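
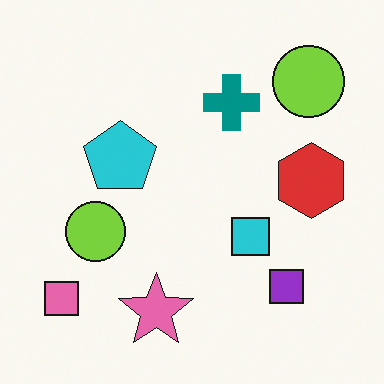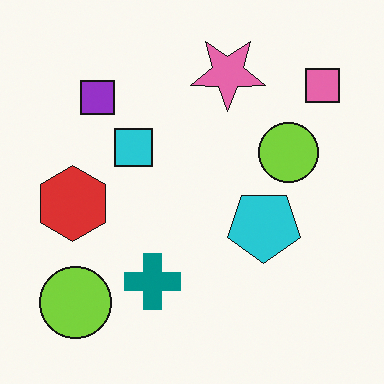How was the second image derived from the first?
It was rotated 180°.

The pink square sits in the bottom-left of the first image and the top-right of the second — consistent with a whole-image 180° rotation.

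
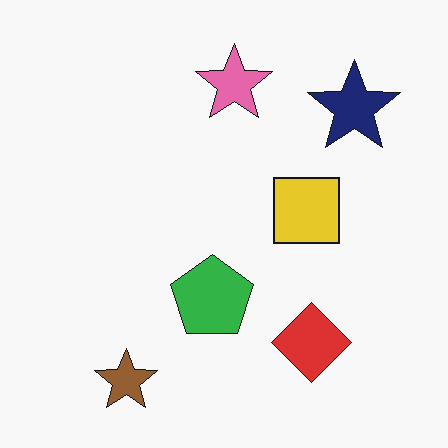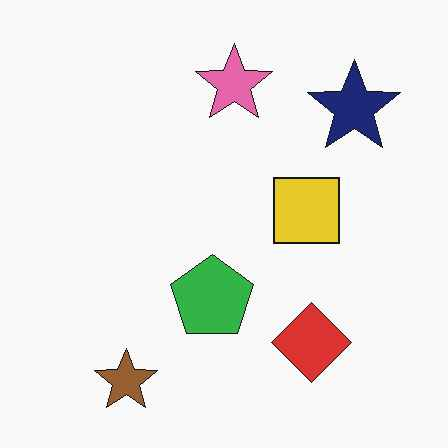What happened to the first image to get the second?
This is the original image given moderate JPEG compression.

Blocky 8×8 compression artifacts appear around shape edges and the flat background shows ringing — characteristic JPEG degradation.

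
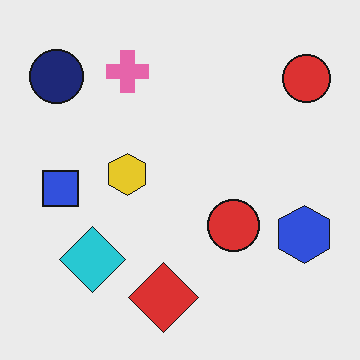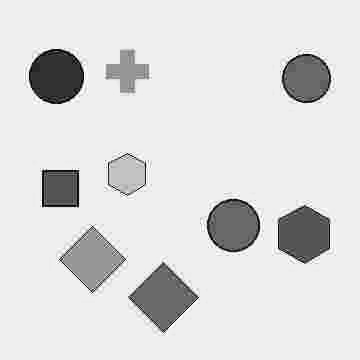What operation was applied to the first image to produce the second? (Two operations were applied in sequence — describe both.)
This is the original image degraded with heavy JPEG compression, then converted to grayscale.

Blocky 8×8 compression artifacts appear around shape edges and the flat background shows ringing — characteristic JPEG degradation. All color is removed — every shape is now a shade of grey.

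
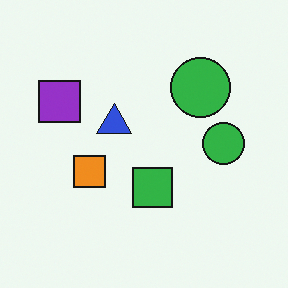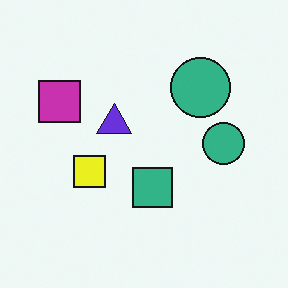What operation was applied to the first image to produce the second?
The transformation is: hue-shifted slightly.

Every shape's color has rotated by the same amount around the hue wheel — a uniform hue shift.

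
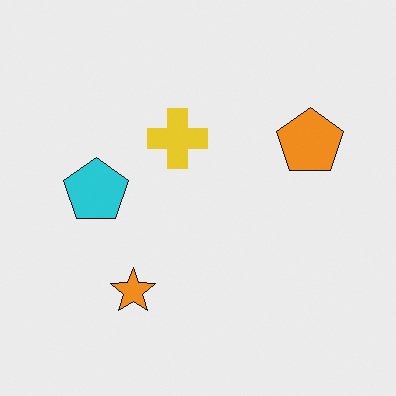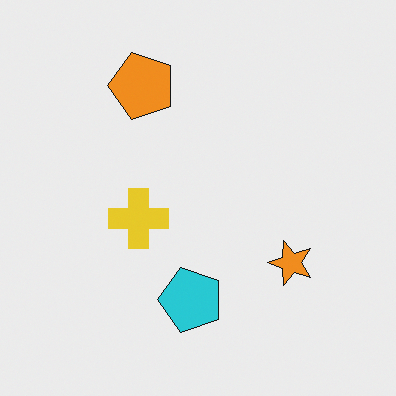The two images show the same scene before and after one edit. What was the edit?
This is the original image rotated 90° counter-clockwise.

The orange pentagon sits in the right of the first image and the top of the second — consistent with a whole-image 90° counter-clockwise rotation.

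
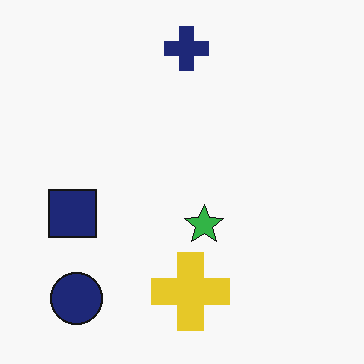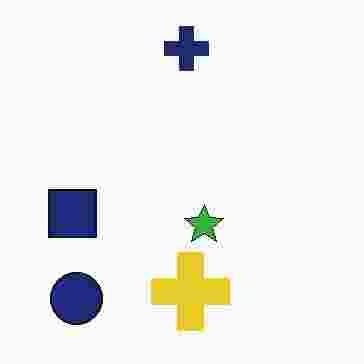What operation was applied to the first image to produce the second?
Degraded with heavy JPEG compression.

Blocky 8×8 compression artifacts appear around shape edges and the flat background shows ringing — characteristic JPEG degradation.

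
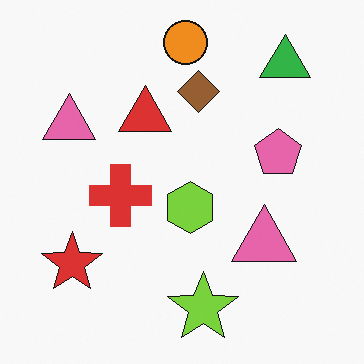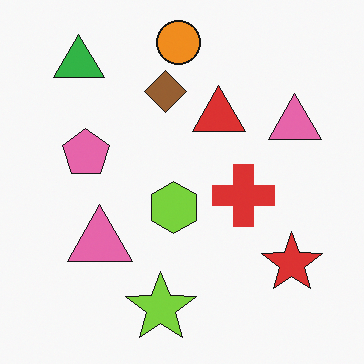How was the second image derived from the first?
It was flipped horizontally (left ↔ right).

The red star is in the bottom-left of the first image and the bottom-right of the second — shapes on opposite sides of the vertical midline have swapped in a mirror flip.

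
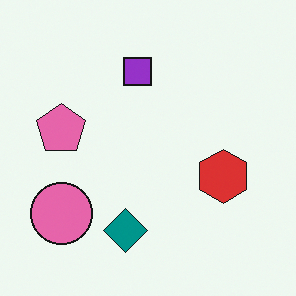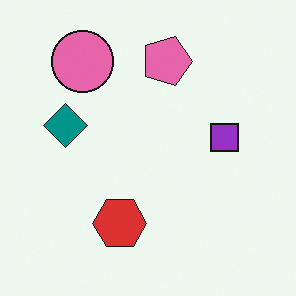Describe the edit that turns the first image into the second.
The second image is the first rotated 90° clockwise.

The pink circle sits in the bottom-left of the first image and the top-left of the second — consistent with a whole-image 90° clockwise rotation.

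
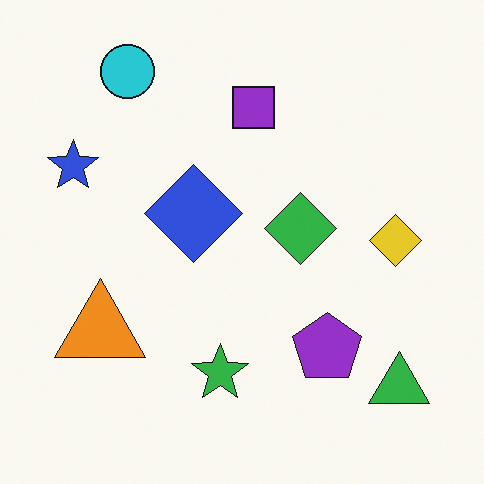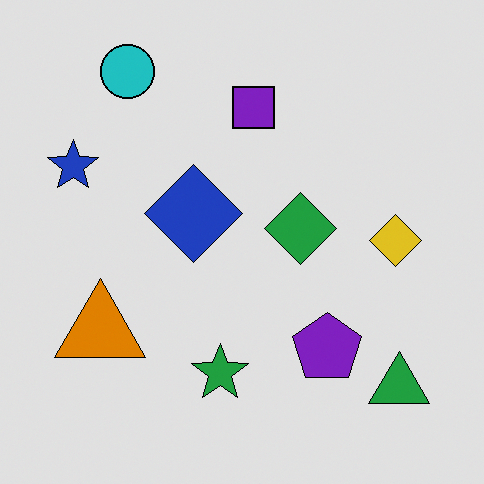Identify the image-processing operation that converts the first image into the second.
The second image is the first posterized to a reduced palette.

Each flat color has snapped to a coarser quantized level — most visibly, the near-white background has dropped to a flat grey.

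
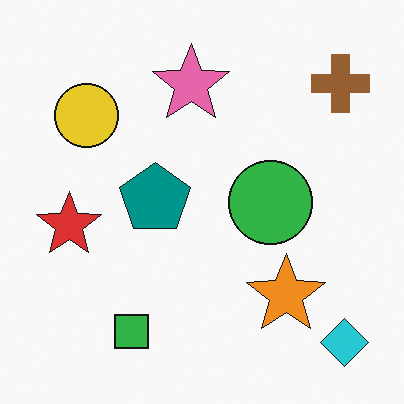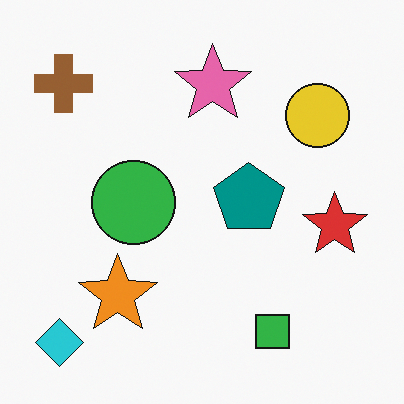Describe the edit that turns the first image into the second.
The second image is the first flipped horizontally (left ↔ right).

The cyan diamond is in the bottom-right of the first image and the bottom-left of the second — shapes on opposite sides of the vertical midline have swapped in a mirror flip.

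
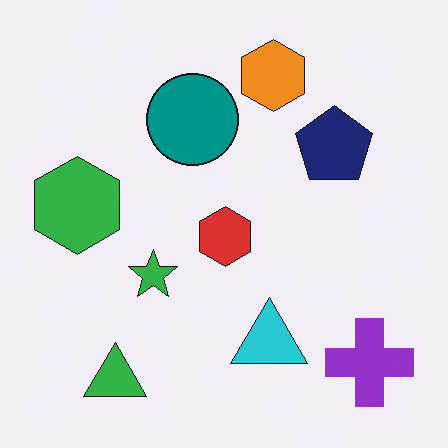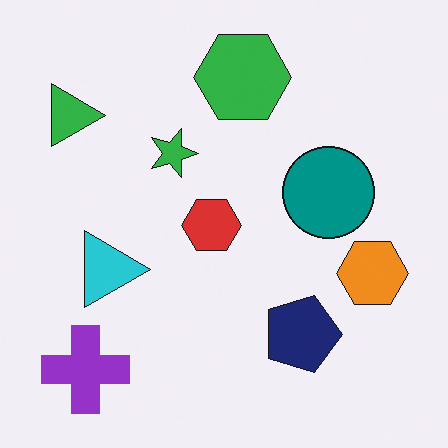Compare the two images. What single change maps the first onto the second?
It was rotated 90° clockwise.

The purple cross sits in the bottom-right of the first image and the bottom-left of the second — consistent with a whole-image 90° clockwise rotation.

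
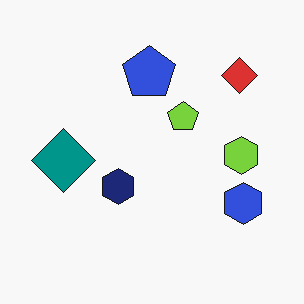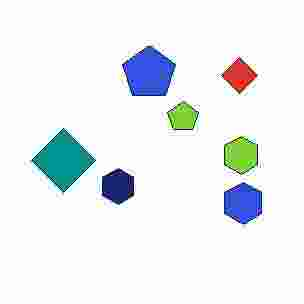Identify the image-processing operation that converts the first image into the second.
This is the original image degraded with heavy JPEG compression.

Blocky 8×8 compression artifacts appear around shape edges and the flat background shows ringing — characteristic JPEG degradation.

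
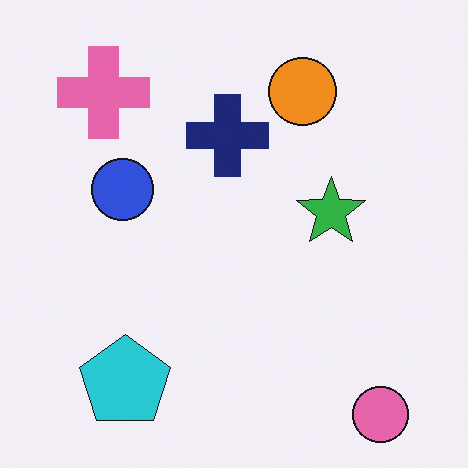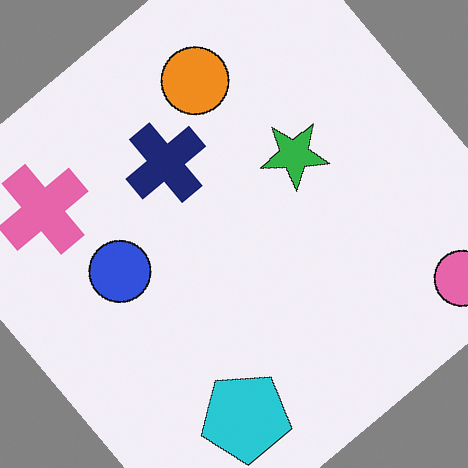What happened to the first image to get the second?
The image was rotated counter-clockwise by a large amount — several tens of degrees.

Every shape is tilted by the same angle and the image corners show triangular fill wedges — a whole-image rotation by a non-right angle.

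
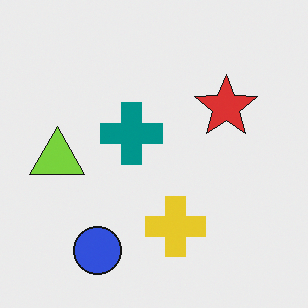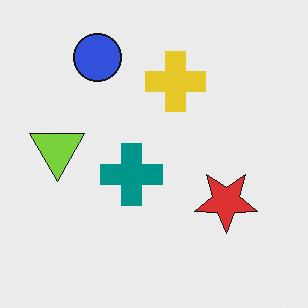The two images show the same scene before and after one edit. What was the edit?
The image was flipped vertically (top ↔ bottom).

The blue circle is in the bottom-left of the first image and the top-left of the second — shapes on opposite sides of the horizontal midline have swapped in a mirror flip.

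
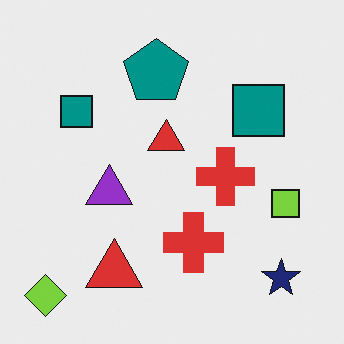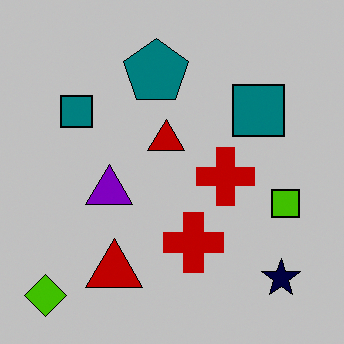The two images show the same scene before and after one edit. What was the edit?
The image was aggressively posterized.

Each flat color has snapped to a coarser quantized level — most visibly, the near-white background has dropped to a flat grey.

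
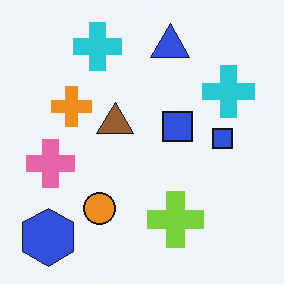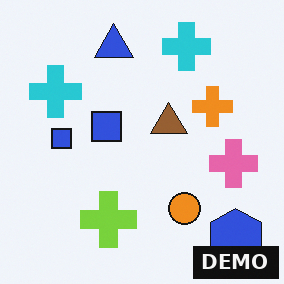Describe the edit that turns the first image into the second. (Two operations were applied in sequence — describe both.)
The second image is the first flipped horizontally (left ↔ right), then watermarked with the text "DEMO" in the lower-right corner.

The blue hexagon is in the bottom-left of the first image and the bottom-right of the second — shapes on opposite sides of the vertical midline have swapped in a mirror flip. A dark label reading "DEMO" appears in the lower-right corner.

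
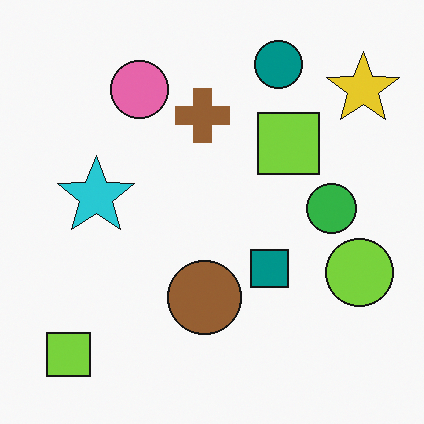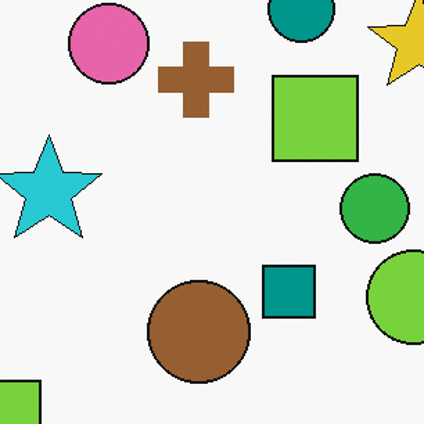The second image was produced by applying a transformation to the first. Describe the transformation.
The transformation is: cropped slightly and scaled back up.

The visible shapes are larger and the field of view is narrower; shapes near the original edges may be partly or wholly outside the frame — a crop-and-rescale.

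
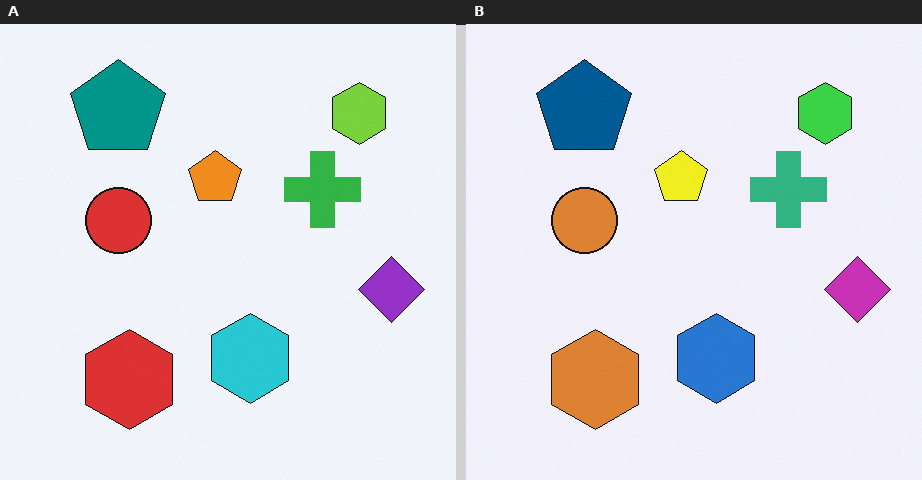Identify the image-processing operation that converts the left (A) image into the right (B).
The transformation is: hue-shifted slightly.

Every shape's color has rotated by the same amount around the hue wheel — a uniform hue shift.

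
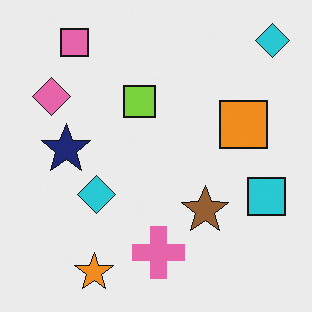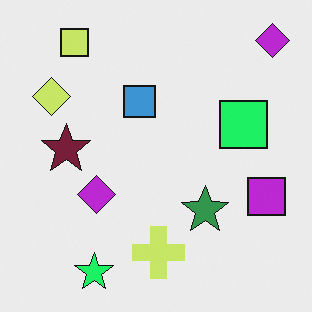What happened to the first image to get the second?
The transformation is: hue-shifted noticeably.

Every shape's color has rotated by the same amount around the hue wheel — a uniform hue shift.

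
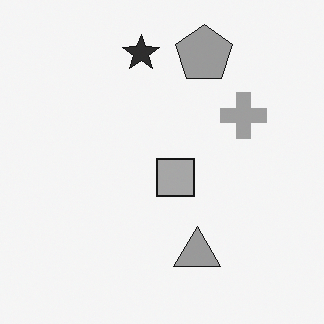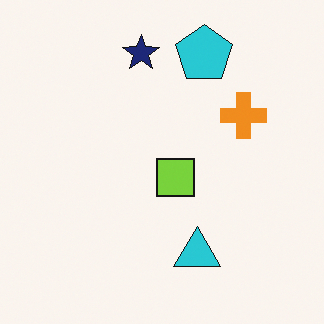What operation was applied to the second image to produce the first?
This is the original image converted to grayscale.

All color is removed — every shape is now a shade of grey.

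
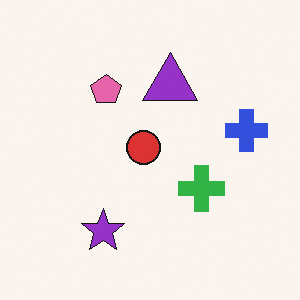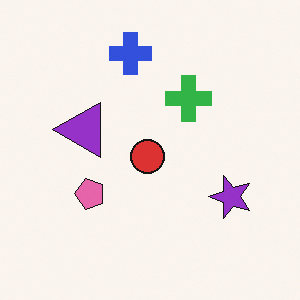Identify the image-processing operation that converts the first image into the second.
The second image is the first rotated 90° counter-clockwise.

The blue cross sits in the right of the first image and the top of the second — consistent with a whole-image 90° counter-clockwise rotation.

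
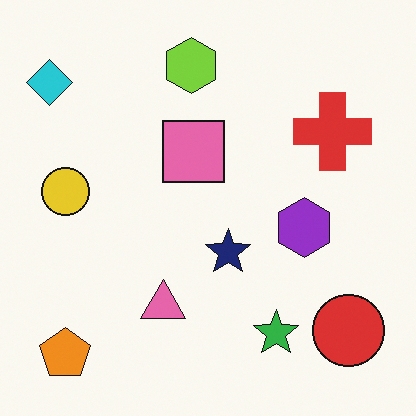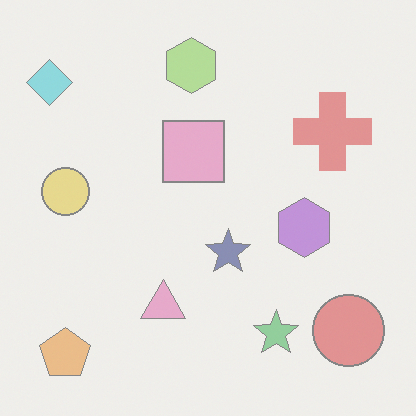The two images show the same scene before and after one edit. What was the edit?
This is the original image given much lower contrast.

Tones are pushed toward mid-grey across the whole image — a global contrast change.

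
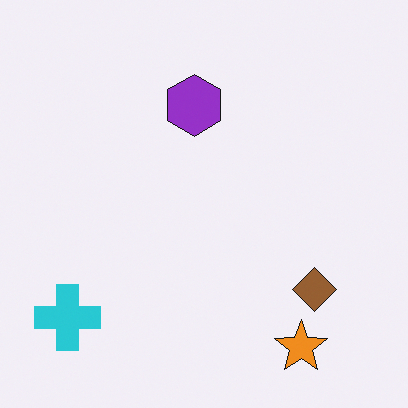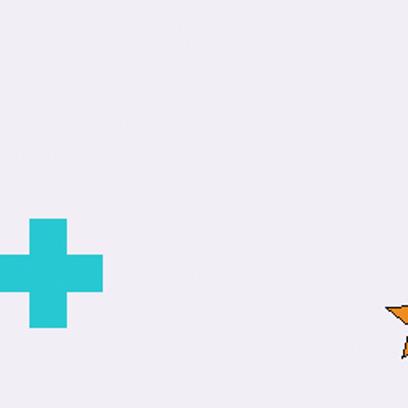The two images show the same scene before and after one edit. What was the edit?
This is the original image cropped tightly and scaled back up.

The visible shapes are larger and the field of view is narrower; shapes near the original edges may be partly or wholly outside the frame — a crop-and-rescale.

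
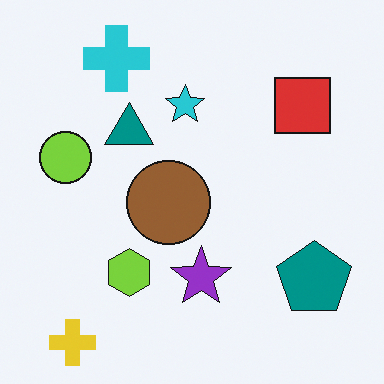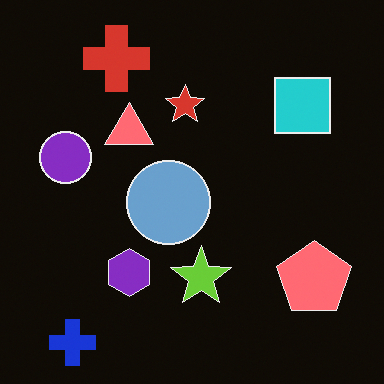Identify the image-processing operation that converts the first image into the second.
Color-inverted (negative).

The light background has become dark and every shape's color is its complement — a photographic negative.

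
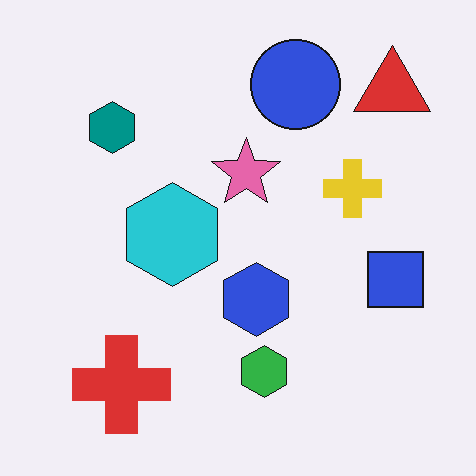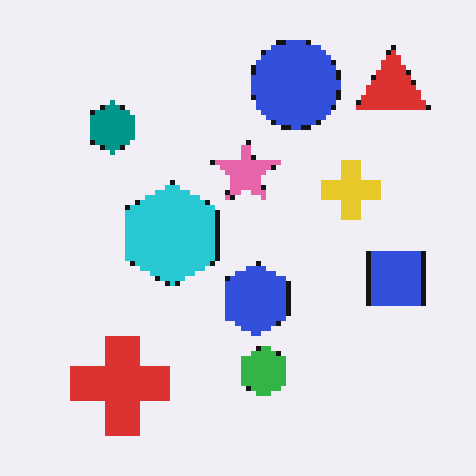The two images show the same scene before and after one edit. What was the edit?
Mildly pixelated.

Shapes are reduced to large square blocks; fine edges and outlines are lost — a downscale-then-upscale (mosaic) effect.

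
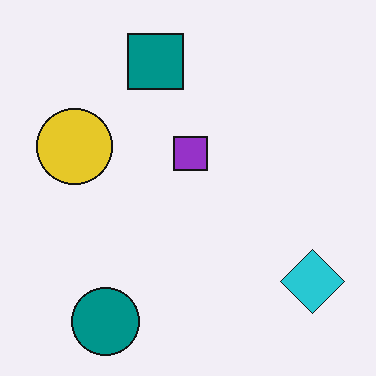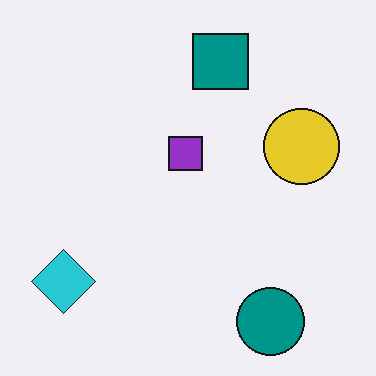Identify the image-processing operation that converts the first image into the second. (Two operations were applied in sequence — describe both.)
The image was JPEG-compressed with visible artifacts, then flipped horizontally (left ↔ right).

Blocky 8×8 compression artifacts appear around shape edges and the flat background shows ringing — characteristic JPEG degradation. The cyan diamond is in the bottom-right of the first image and the bottom-left of the second — shapes on opposite sides of the vertical midline have swapped in a mirror flip.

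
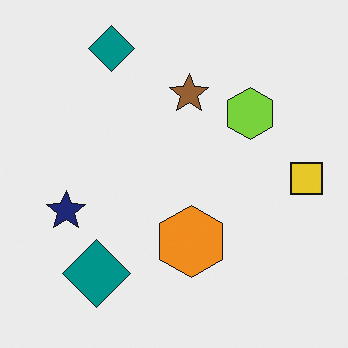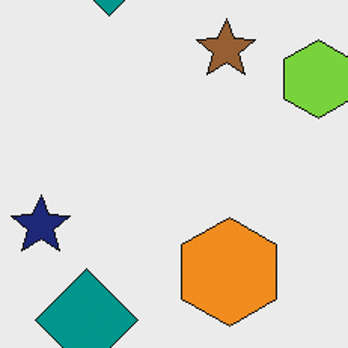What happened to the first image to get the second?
The second image is the first cropped slightly and scaled back up.

The visible shapes are larger and the field of view is narrower; shapes near the original edges may be partly or wholly outside the frame — a crop-and-rescale.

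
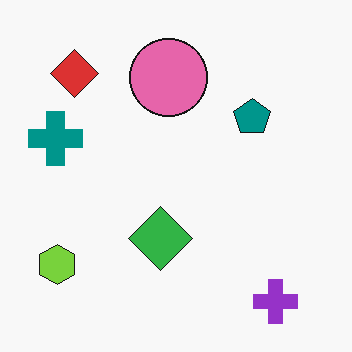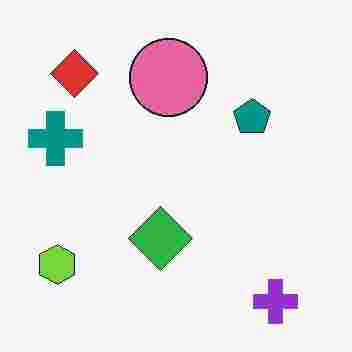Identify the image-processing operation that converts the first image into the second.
The transformation is: heavily JPEG-compressed with obvious blocking artifacts.

Blocky 8×8 compression artifacts appear around shape edges and the flat background shows ringing — characteristic JPEG degradation.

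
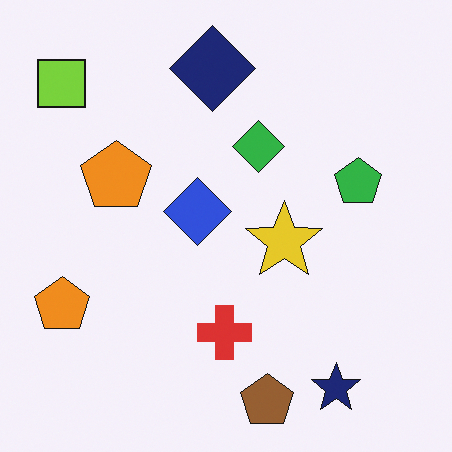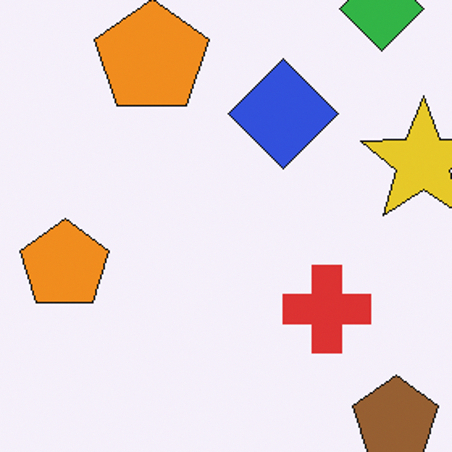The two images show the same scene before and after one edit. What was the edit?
The second image is the first cropped slightly and scaled back up.

The visible shapes are larger and the field of view is narrower; shapes near the original edges may be partly or wholly outside the frame — a crop-and-rescale.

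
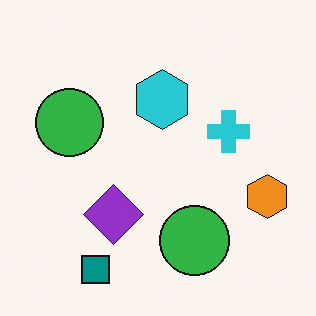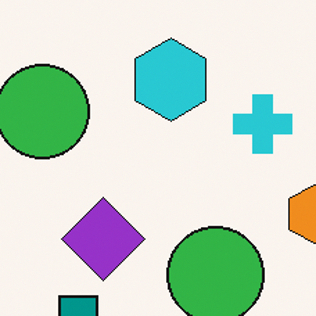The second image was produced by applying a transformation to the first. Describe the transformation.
The image was cropped slightly and scaled back up.

The visible shapes are larger and the field of view is narrower; shapes near the original edges may be partly or wholly outside the frame — a crop-and-rescale.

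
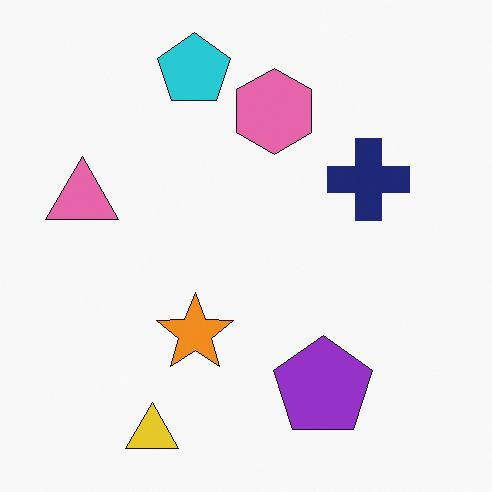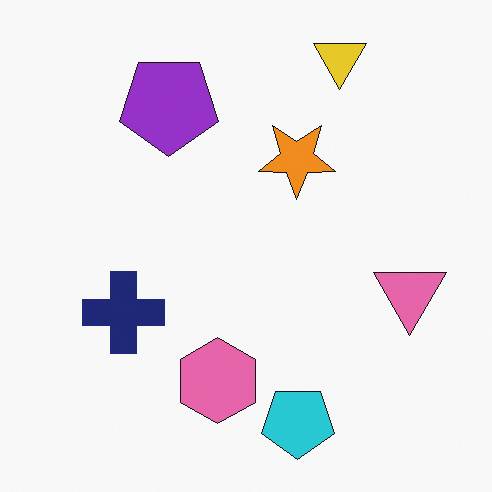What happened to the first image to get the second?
The transformation is: rotated 180°.

The yellow triangle sits in the bottom-left of the first image and the top-right of the second — consistent with a whole-image 180° rotation.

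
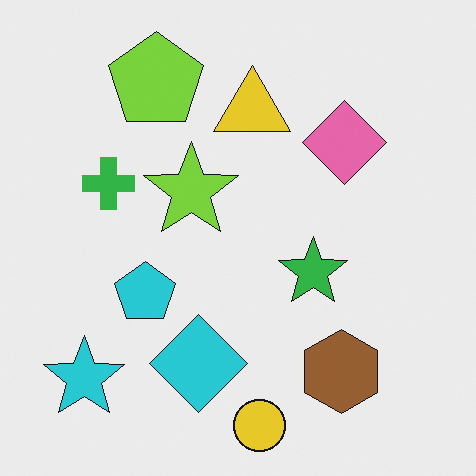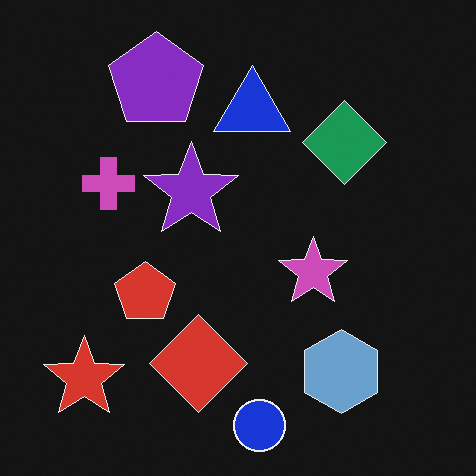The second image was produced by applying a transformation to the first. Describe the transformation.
The second image is the first color-inverted (negative).

The light background has become dark and every shape's color is its complement — a photographic negative.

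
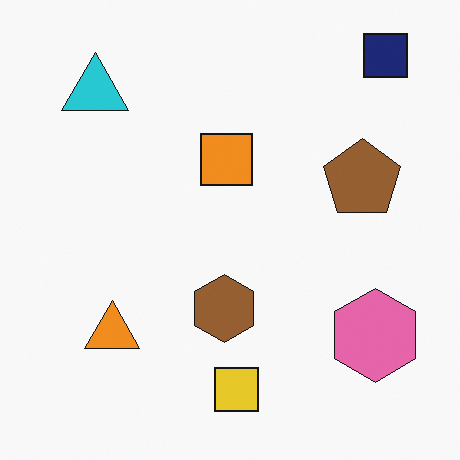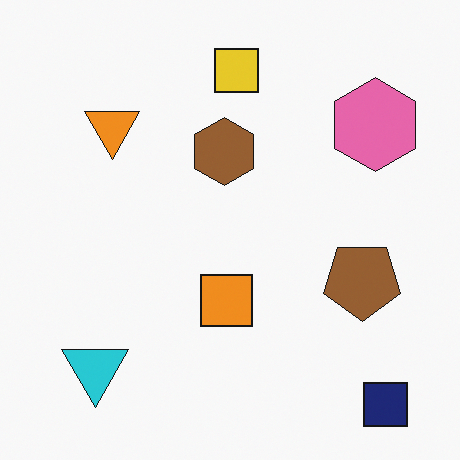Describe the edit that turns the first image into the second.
The transformation is: flipped vertically (top ↔ bottom).

The navy square is in the top-right of the first image and the bottom-right of the second — shapes on opposite sides of the horizontal midline have swapped in a mirror flip.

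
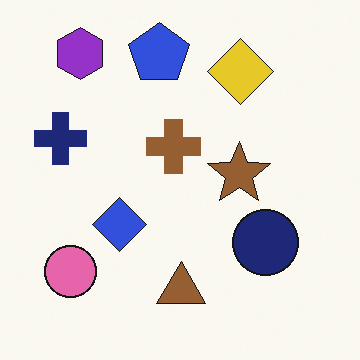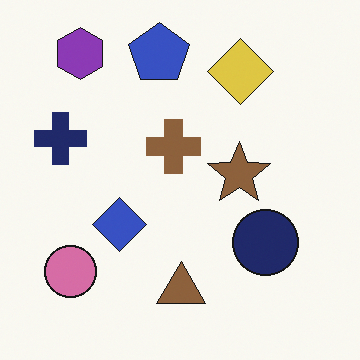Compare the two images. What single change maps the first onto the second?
The transformation is: slightly desaturated.

All colors are more muted and greyish — a global saturation change.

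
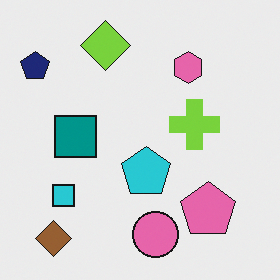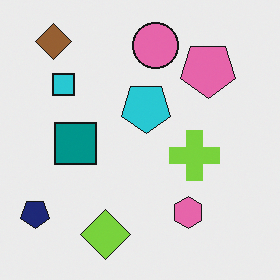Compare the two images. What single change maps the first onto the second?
The transformation is: flipped vertically (top ↔ bottom).

The brown diamond is in the bottom-left of the first image and the top-left of the second — shapes on opposite sides of the horizontal midline have swapped in a mirror flip.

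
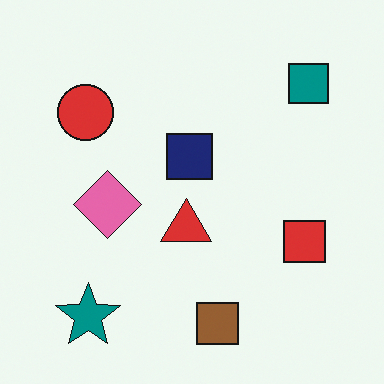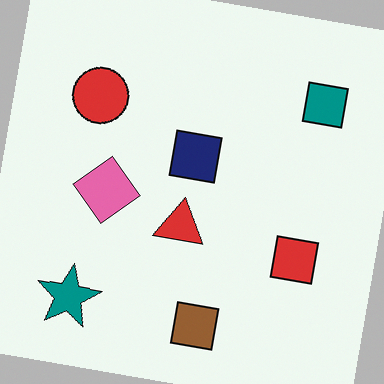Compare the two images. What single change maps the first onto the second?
This is the original image rotated clockwise by a small amount.

Every shape is tilted by the same angle and the image corners show triangular fill wedges — a whole-image rotation by a non-right angle.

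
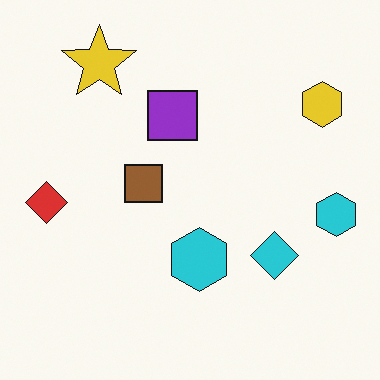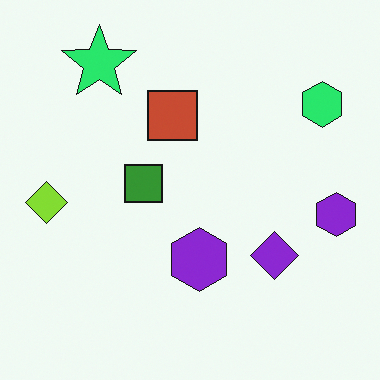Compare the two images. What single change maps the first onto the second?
The transformation is: hue-shifted noticeably.

Every shape's color has rotated by the same amount around the hue wheel — a uniform hue shift.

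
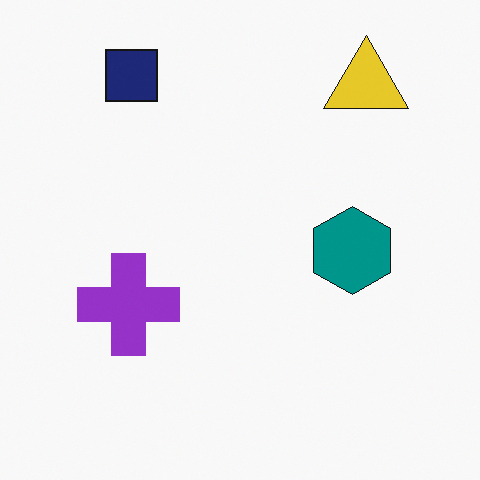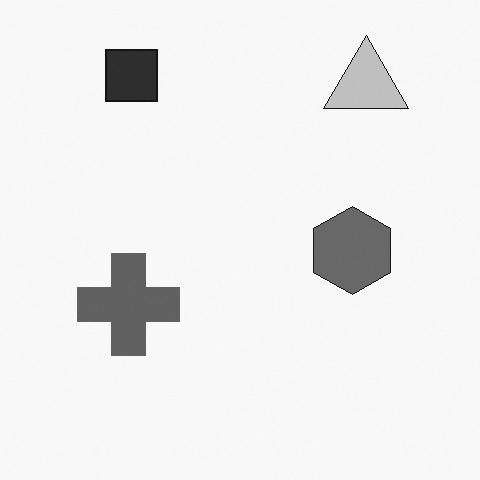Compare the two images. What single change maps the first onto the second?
It was converted to grayscale.

All color is removed — every shape is now a shade of grey.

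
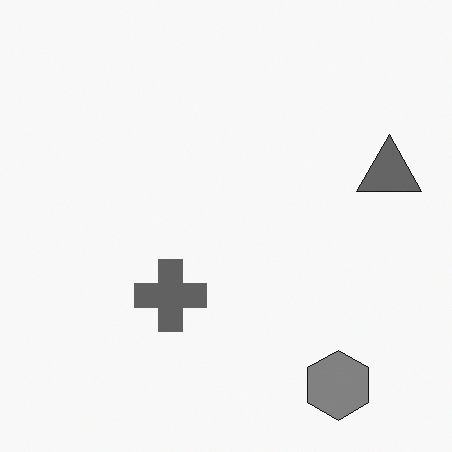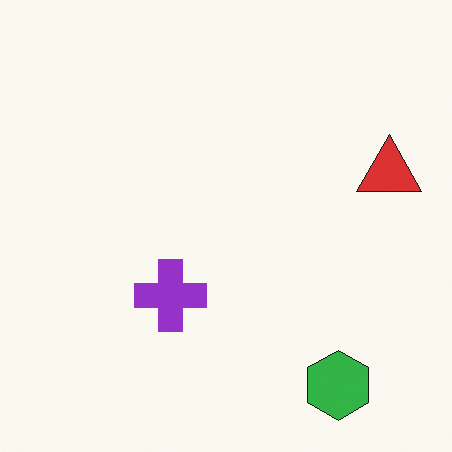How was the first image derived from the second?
The first image is the second converted to grayscale.

All color is removed — every shape is now a shade of grey.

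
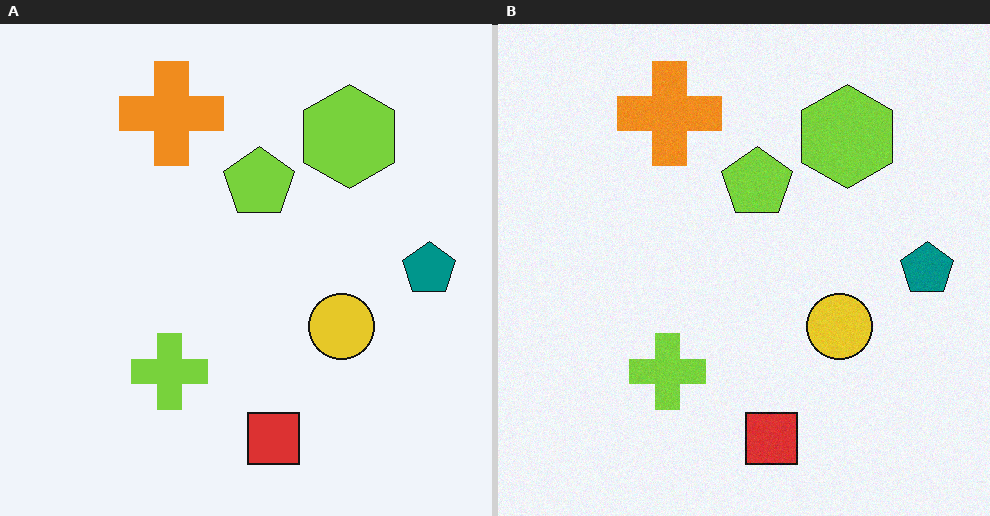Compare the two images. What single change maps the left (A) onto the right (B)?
The transformation is: degraded with subtle gaussian noise.

Random speckle covers the whole image, including the flat background.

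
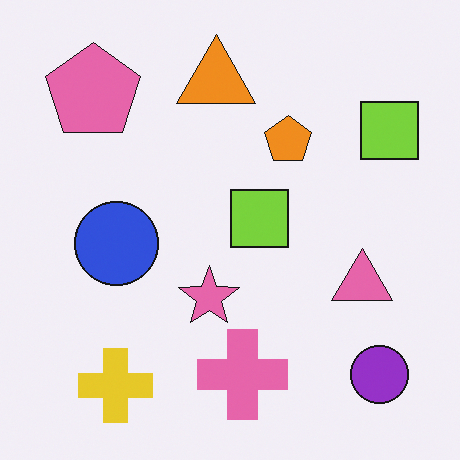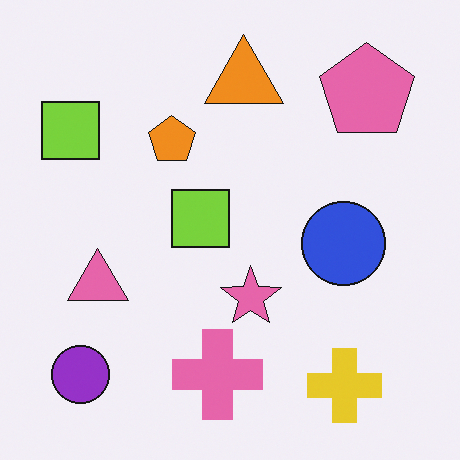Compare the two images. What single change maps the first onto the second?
The second image is the first flipped horizontally (left ↔ right).

The purple circle is in the bottom-right of the first image and the bottom-left of the second — shapes on opposite sides of the vertical midline have swapped in a mirror flip.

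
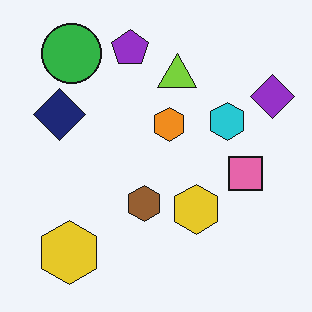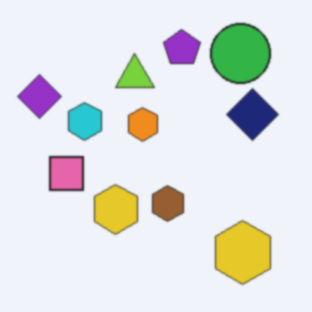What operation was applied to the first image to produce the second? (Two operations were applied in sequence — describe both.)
It was flipped horizontally (left ↔ right), then lightly blurred.

The purple diamond is in the top-right of the first image and the top-left of the second — shapes on opposite sides of the vertical midline have swapped in a mirror flip. Shape edges and outlines are uniformly softened across the whole image.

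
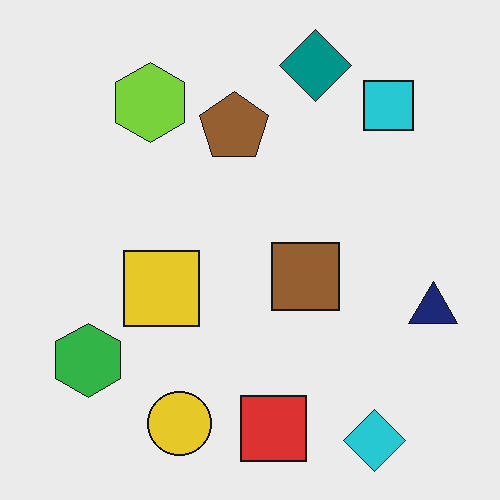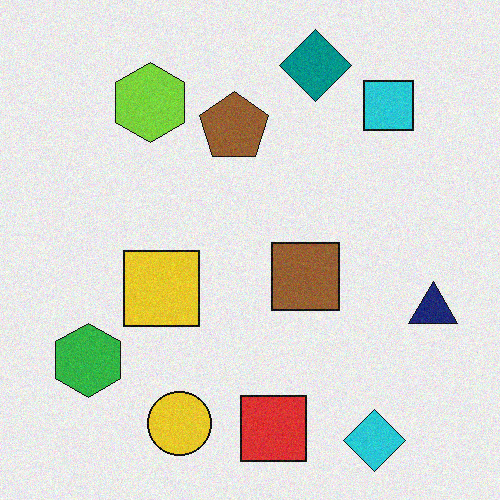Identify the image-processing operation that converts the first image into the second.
The image was degraded with light additive noise.

Random speckle covers the whole image, including the flat background.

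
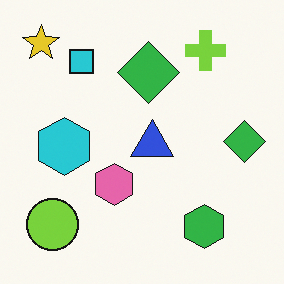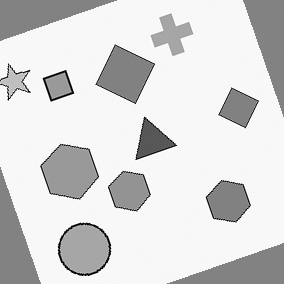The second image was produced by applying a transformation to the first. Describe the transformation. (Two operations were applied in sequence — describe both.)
This is the original image converted to grayscale, then rotated counter-clockwise by a clearly visible amount.

All color is removed — every shape is now a shade of grey. Every shape is tilted by the same angle and the image corners show triangular fill wedges — a whole-image rotation by a non-right angle.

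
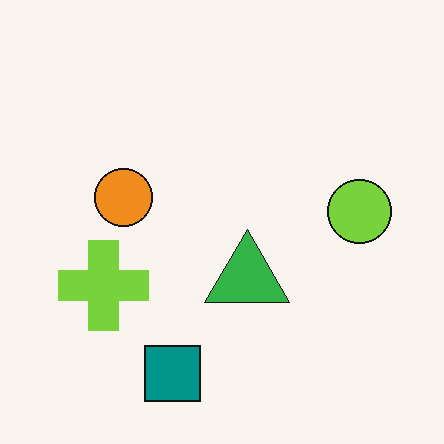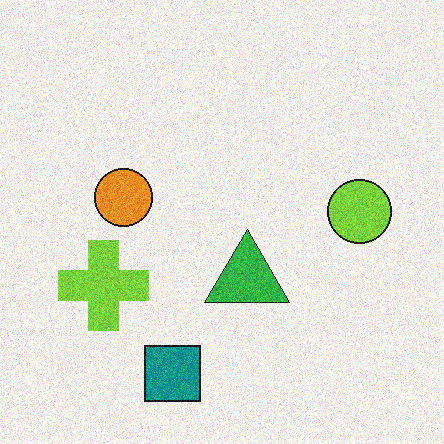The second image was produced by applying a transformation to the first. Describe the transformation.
The image was degraded with visible gaussian noise.

Random speckle covers the whole image, including the flat background.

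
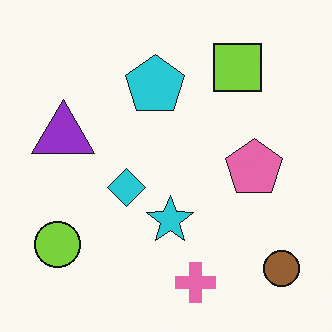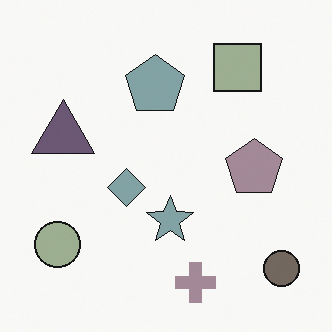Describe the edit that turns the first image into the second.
This is the original image heavily desaturated.

All colors are more muted and greyish — a global saturation change.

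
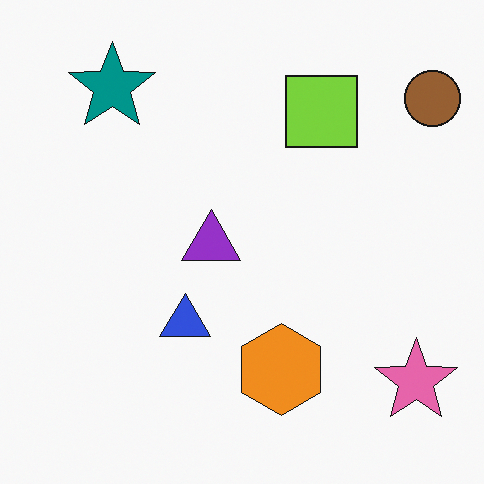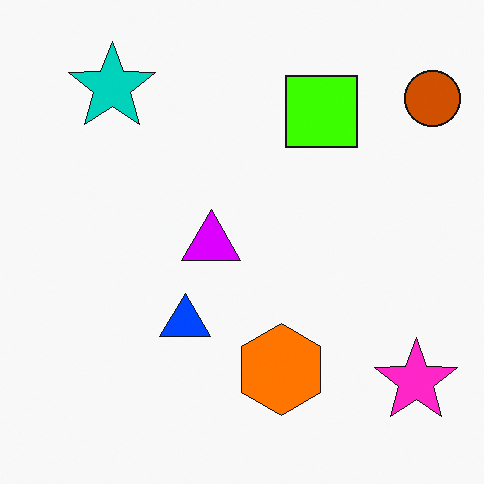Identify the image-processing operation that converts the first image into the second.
Made much more vivid (saturation change).

All colors are more vivid — a global saturation change.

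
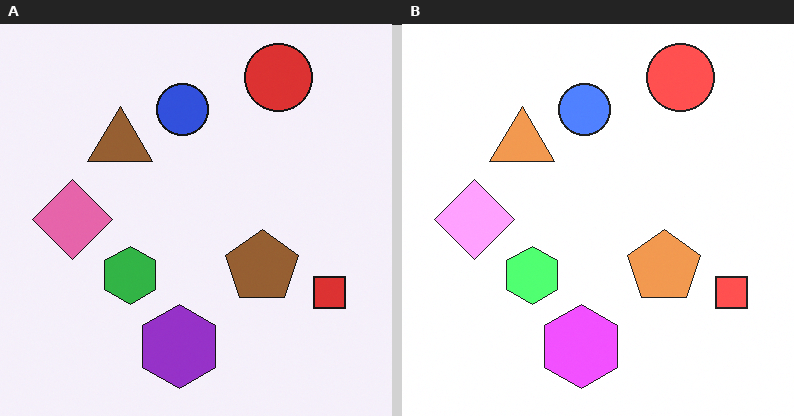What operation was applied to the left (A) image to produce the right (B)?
The transformation is: brightened a lot.

Every pixel — background and shapes alike — is uniformly brightened.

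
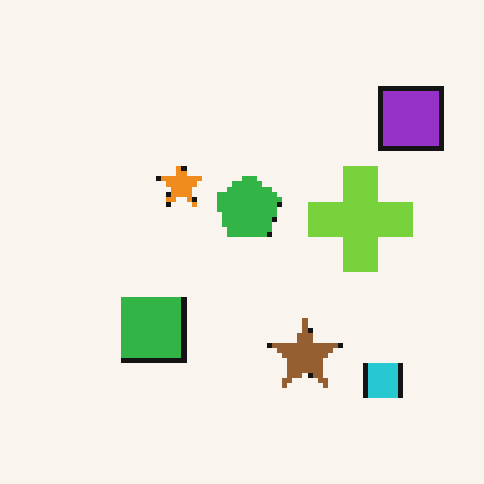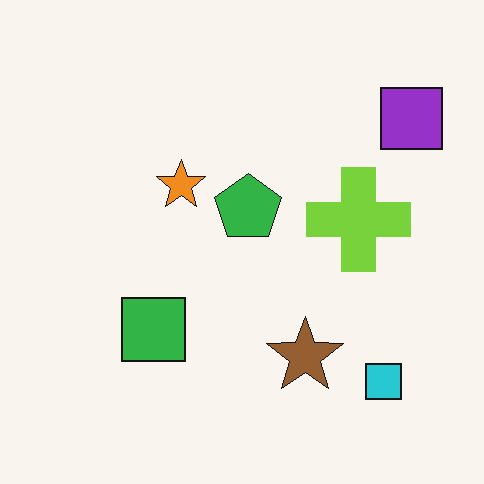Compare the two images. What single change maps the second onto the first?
The transformation is: mildly pixelated.

Shapes are reduced to large square blocks; fine edges and outlines are lost — a downscale-then-upscale (mosaic) effect.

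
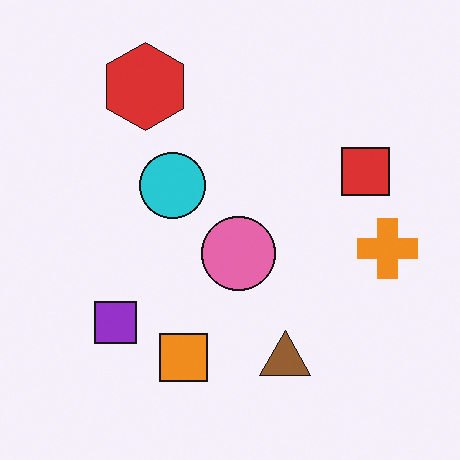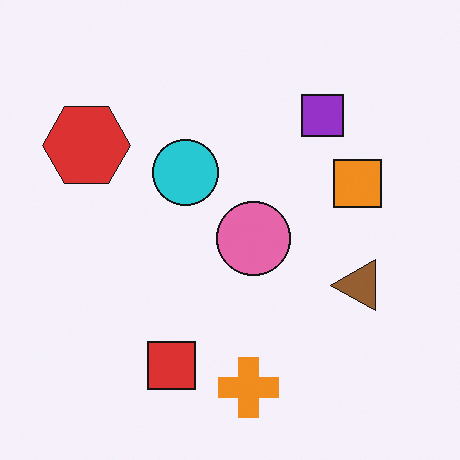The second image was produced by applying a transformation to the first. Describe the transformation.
Transposed (reflected across the top-left ↔ bottom-right diagonal).

Shapes have swapped their row and column positions — what was in the top-right is now in the bottom-left — a diagonal reflection.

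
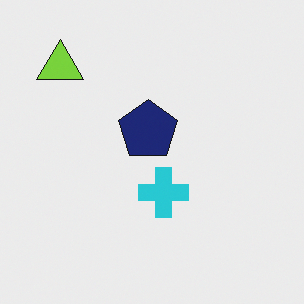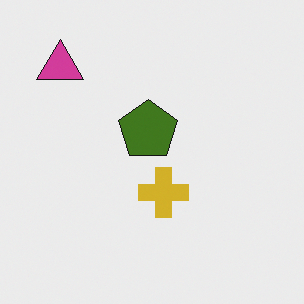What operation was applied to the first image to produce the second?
The transformation is: hue-shifted by a large amount.

Every shape's color has rotated by the same amount around the hue wheel — a uniform hue shift.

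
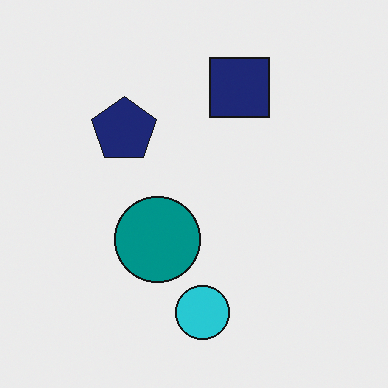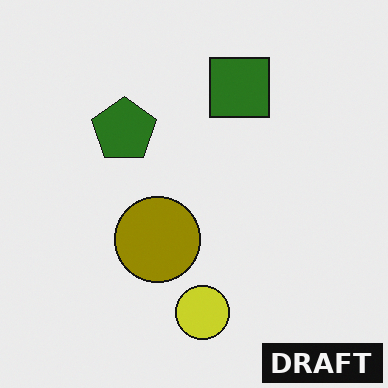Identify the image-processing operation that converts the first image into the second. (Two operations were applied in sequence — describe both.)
It was hue-shifted by a large amount, then watermarked with the text "DRAFT" in the lower-right corner.

Every shape's color has rotated by the same amount around the hue wheel — a uniform hue shift. A dark label reading "DRAFT" appears in the lower-right corner.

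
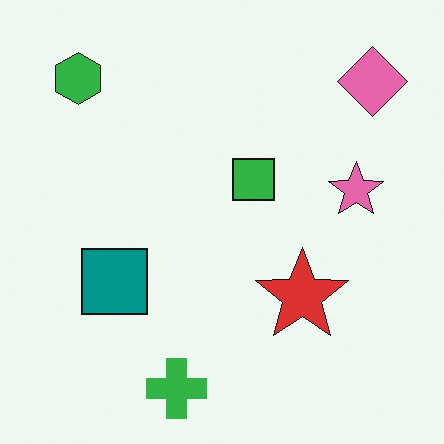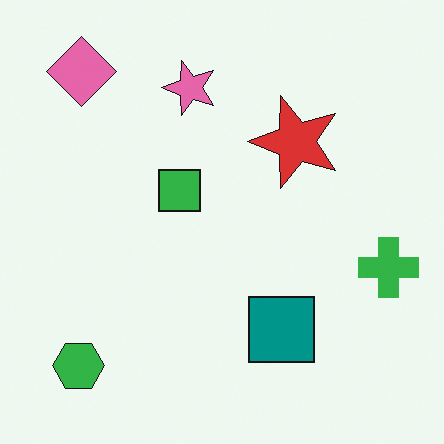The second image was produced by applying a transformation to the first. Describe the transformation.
The image was rotated 90° counter-clockwise.

The pink diamond sits in the top-right of the first image and the top-left of the second — consistent with a whole-image 90° counter-clockwise rotation.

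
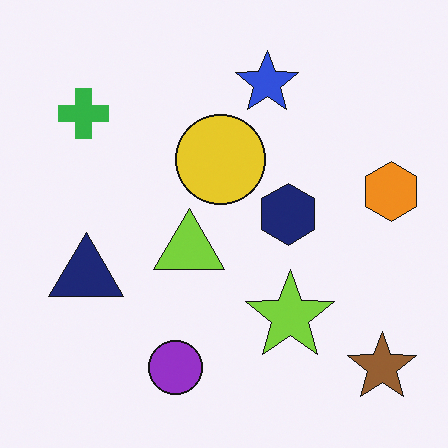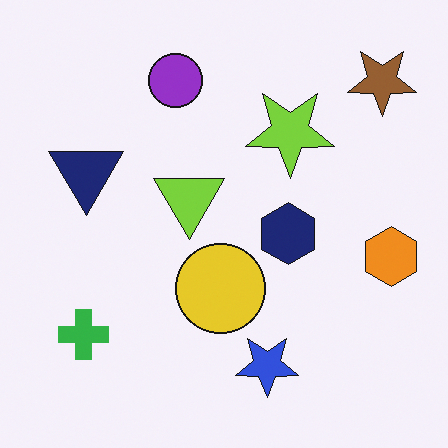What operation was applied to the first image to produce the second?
The transformation is: flipped vertically (top ↔ bottom).

The purple circle is in the bottom of the first image and the top of the second — shapes on opposite sides of the horizontal midline have swapped in a mirror flip.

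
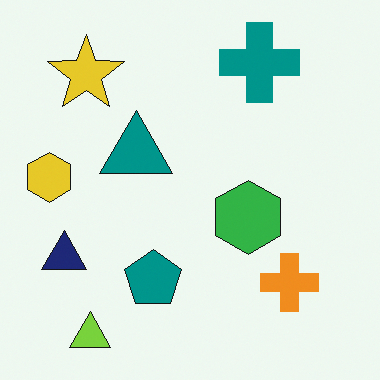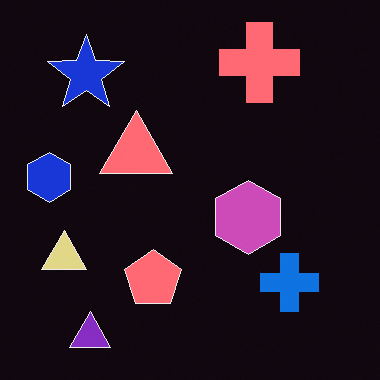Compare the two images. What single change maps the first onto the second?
The transformation is: color-inverted (negative).

The light background has become dark and every shape's color is its complement — a photographic negative.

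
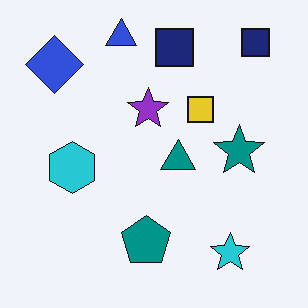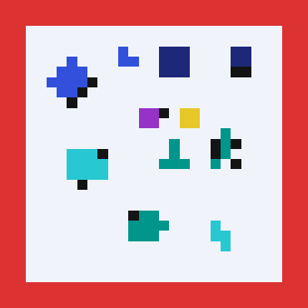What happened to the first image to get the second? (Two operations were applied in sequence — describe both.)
The transformation is: heavily pixelated into large blocks, then framed with a red border.

Shapes are reduced to large square blocks; fine edges and outlines are lost — a downscale-then-upscale (mosaic) effect. A solid red frame runs around the edge of the second image, with the content slightly shrunk inside it.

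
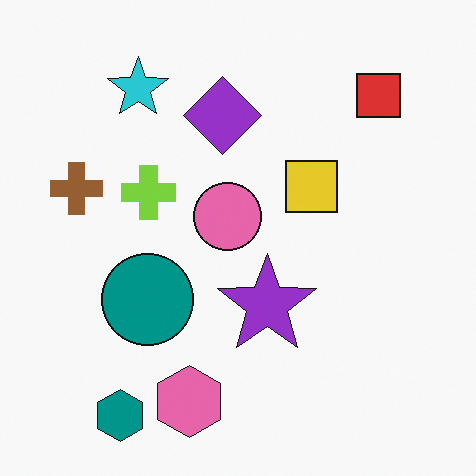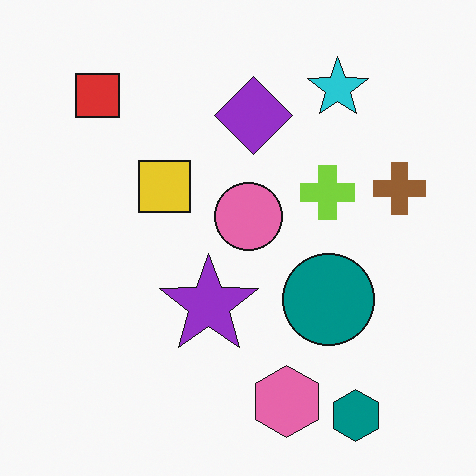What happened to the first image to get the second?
The transformation is: flipped horizontally (left ↔ right).

The brown cross is in the left of the first image and the right of the second — shapes on opposite sides of the vertical midline have swapped in a mirror flip.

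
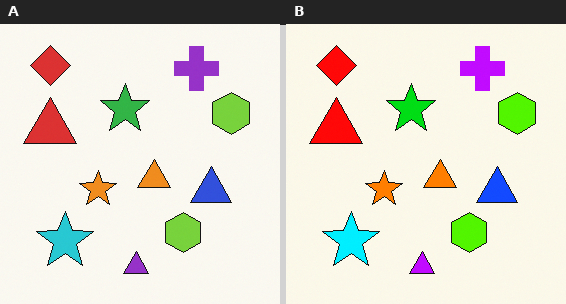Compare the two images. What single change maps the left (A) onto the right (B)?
It was heavily oversaturated.

All colors are more vivid — a global saturation change.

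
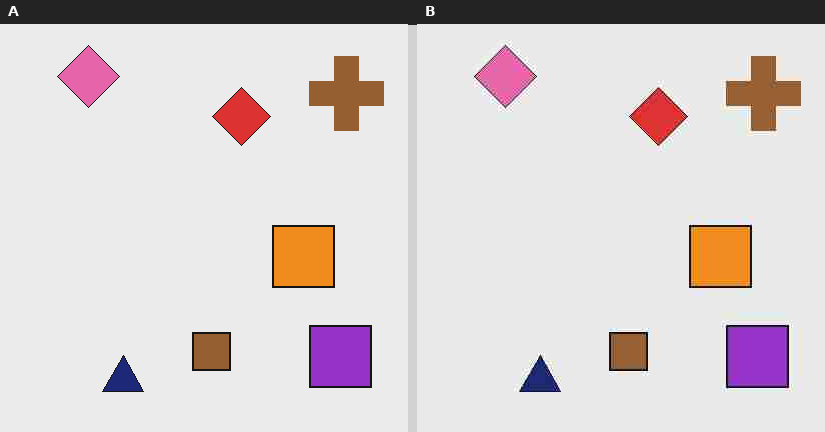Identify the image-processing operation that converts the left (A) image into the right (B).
This is the original image heavily JPEG-compressed with obvious blocking artifacts.

Blocky 8×8 compression artifacts appear around shape edges and the flat background shows ringing — characteristic JPEG degradation.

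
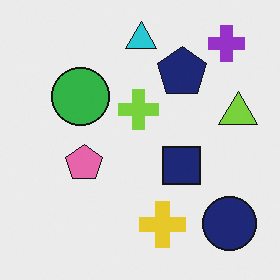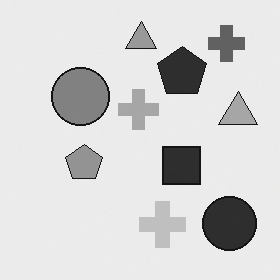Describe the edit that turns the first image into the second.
It was converted to grayscale.

All color is removed — every shape is now a shade of grey.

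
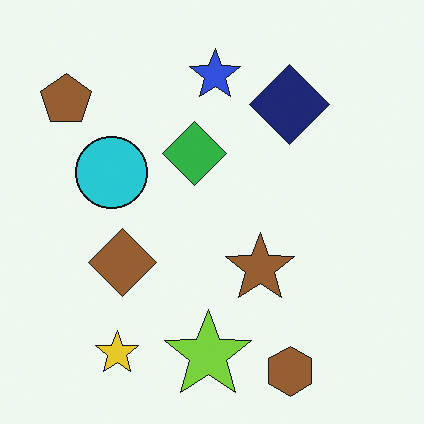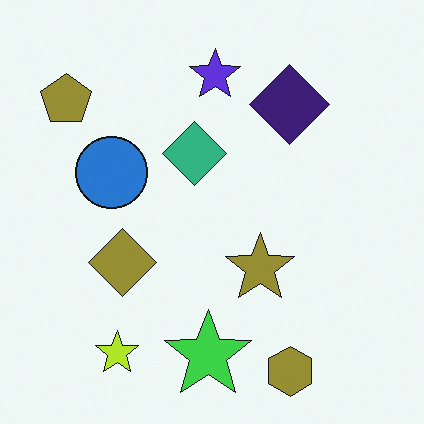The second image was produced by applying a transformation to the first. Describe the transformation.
This is the original image hue-shifted by a small amount.

Every shape's color has rotated by the same amount around the hue wheel — a uniform hue shift.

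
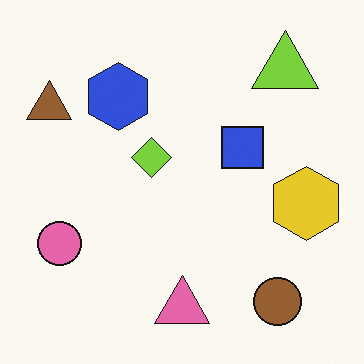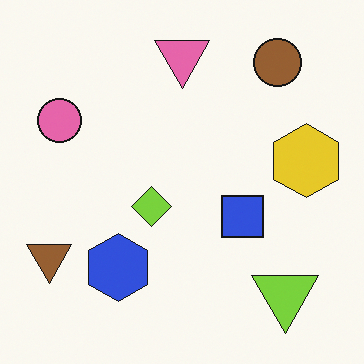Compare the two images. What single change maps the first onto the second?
The transformation is: flipped vertically (top ↔ bottom).

The pink triangle is in the bottom of the first image and the top of the second — shapes on opposite sides of the horizontal midline have swapped in a mirror flip.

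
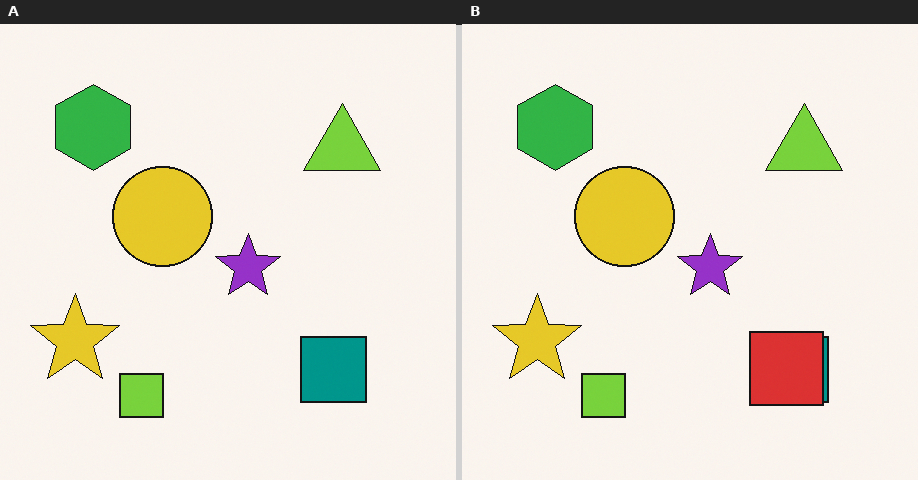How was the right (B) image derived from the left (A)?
Overlaid with an additional red square.

A red square appears in the right (B) image that is absent from the left (A).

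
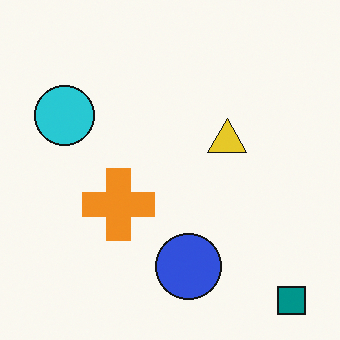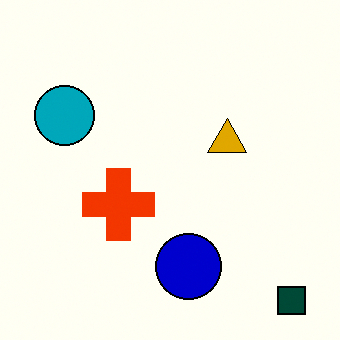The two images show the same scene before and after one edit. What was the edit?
The transformation is: boosted in contrast.

Tones are pushed away from mid-grey across the whole image — a global contrast change.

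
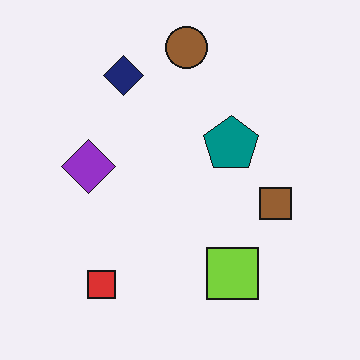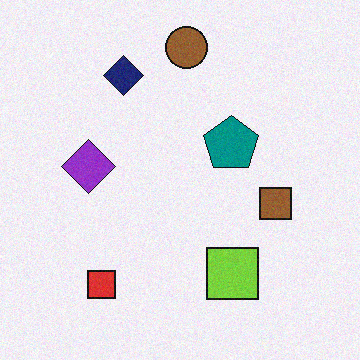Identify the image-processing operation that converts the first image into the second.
It was degraded with light additive noise.

Random speckle covers the whole image, including the flat background.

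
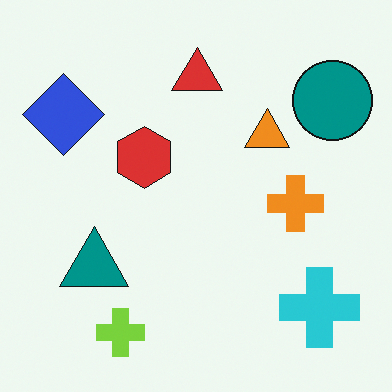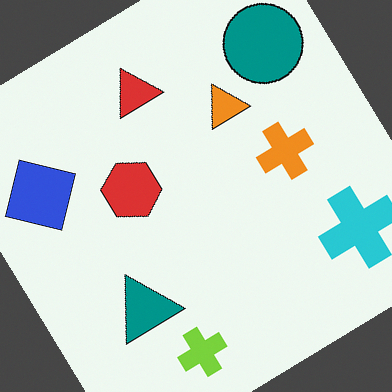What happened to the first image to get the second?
The second image is the first rotated counter-clockwise by a large amount — several tens of degrees.

Every shape is tilted by the same angle and the image corners show triangular fill wedges — a whole-image rotation by a non-right angle.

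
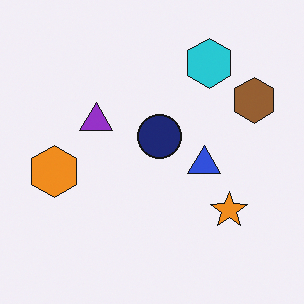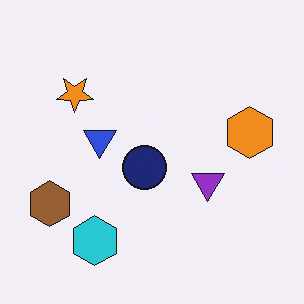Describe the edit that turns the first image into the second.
The image was rotated 180°.

The brown hexagon sits in the top-right of the first image and the bottom-left of the second — consistent with a whole-image 180° rotation.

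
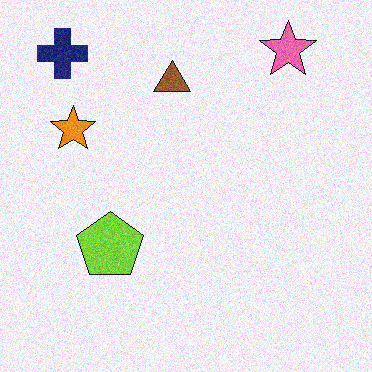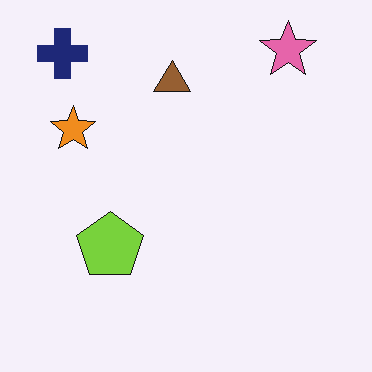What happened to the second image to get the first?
Degraded with moderate additive noise.

Random speckle covers the whole image, including the flat background.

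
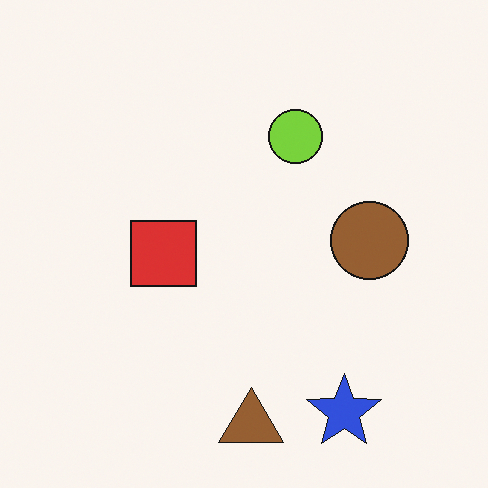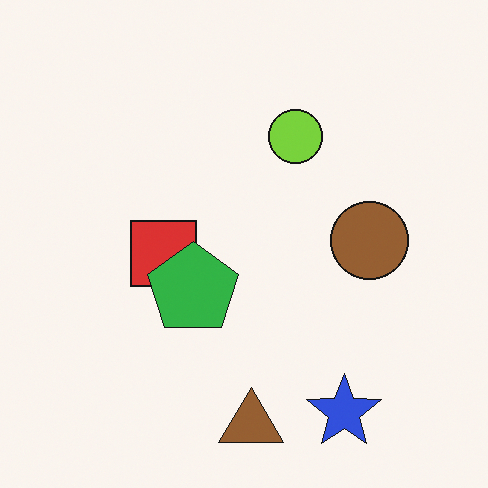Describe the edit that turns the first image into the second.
The image was overlaid with an additional green pentagon.

A green pentagon appears in the second image that is absent from the first.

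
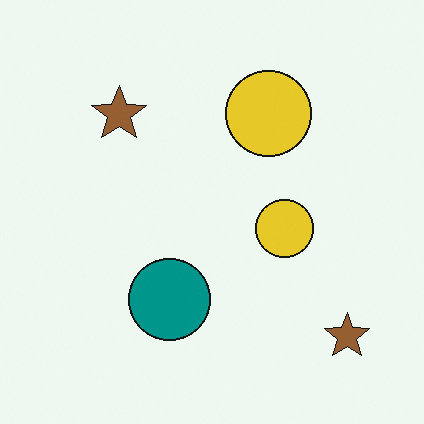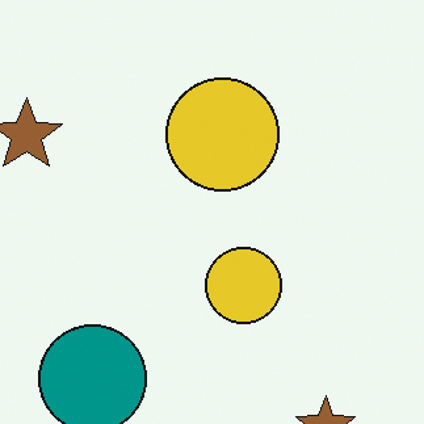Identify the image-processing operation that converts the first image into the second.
The second image is the first cropped to a modestly smaller region and rescaled.

The visible shapes are larger and the field of view is narrower; shapes near the original edges may be partly or wholly outside the frame — a crop-and-rescale.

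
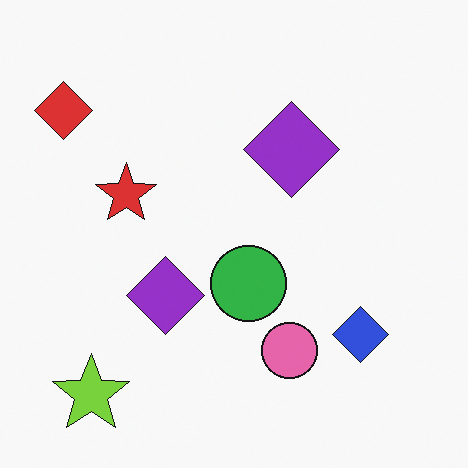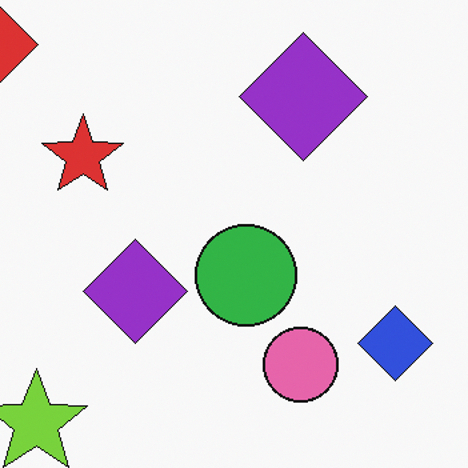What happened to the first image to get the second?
Cropped slightly and scaled back up.

The visible shapes are larger and the field of view is narrower; shapes near the original edges may be partly or wholly outside the frame — a crop-and-rescale.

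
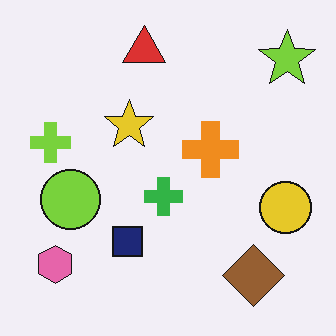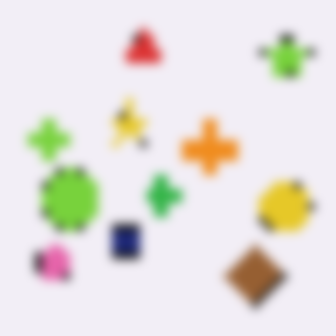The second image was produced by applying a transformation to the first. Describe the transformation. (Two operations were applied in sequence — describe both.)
This is the original image moderately pixelated, then heavily blurred.

Shapes are reduced to large square blocks; fine edges and outlines are lost — a downscale-then-upscale (mosaic) effect. Shape edges and outlines are uniformly softened across the whole image.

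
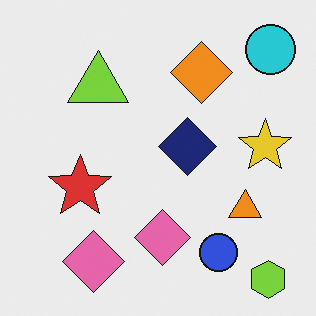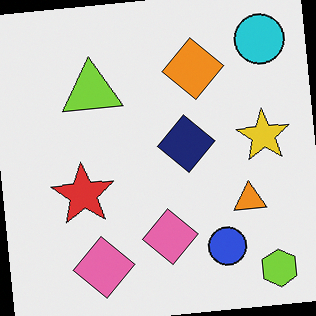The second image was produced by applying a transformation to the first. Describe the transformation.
It was rotated counter-clockwise by a small amount.

Every shape is tilted by the same angle and the image corners show triangular fill wedges — a whole-image rotation by a non-right angle.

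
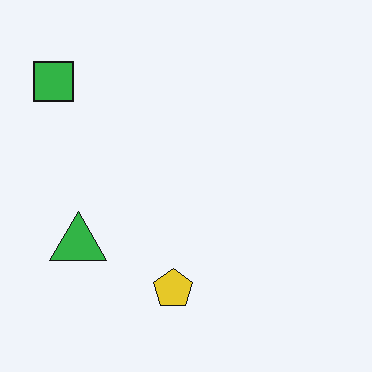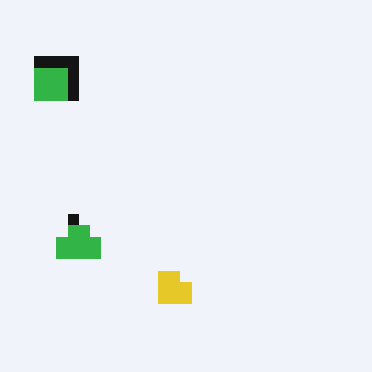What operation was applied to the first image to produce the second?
The transformation is: coarsely pixelated.

Shapes are reduced to large square blocks; fine edges and outlines are lost — a downscale-then-upscale (mosaic) effect.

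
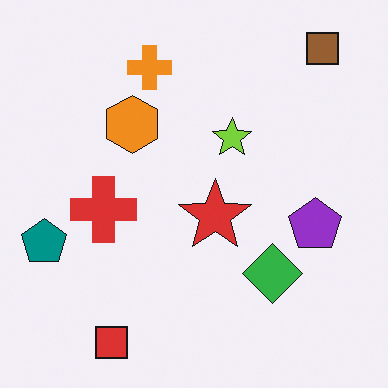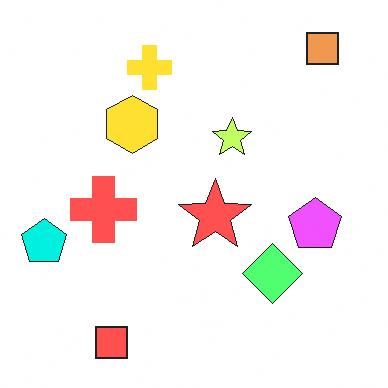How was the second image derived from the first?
The transformation is: noticeably brightened.

Every pixel — background and shapes alike — is uniformly brightened.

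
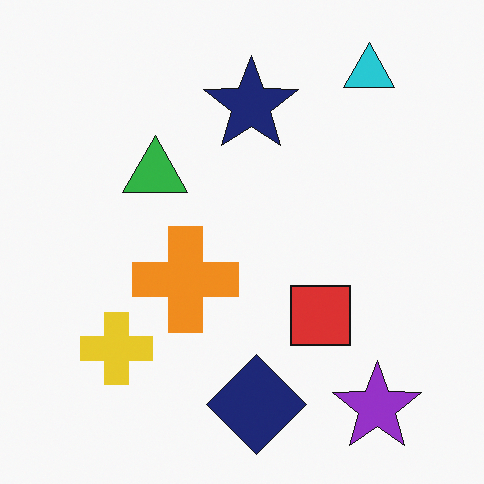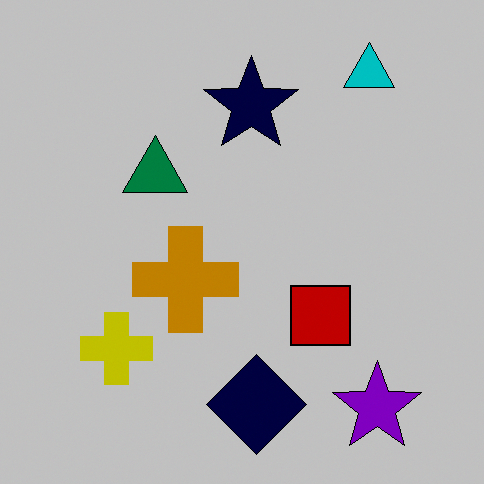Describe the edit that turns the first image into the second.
The second image is the first aggressively posterized.

Each flat color has snapped to a coarser quantized level — most visibly, the near-white background has dropped to a flat grey.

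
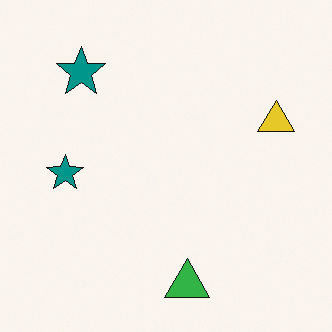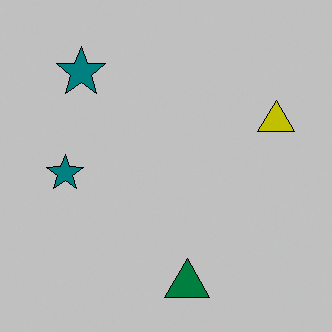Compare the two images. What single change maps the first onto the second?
The second image is the first aggressively posterized.

Each flat color has snapped to a coarser quantized level — most visibly, the near-white background has dropped to a flat grey.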